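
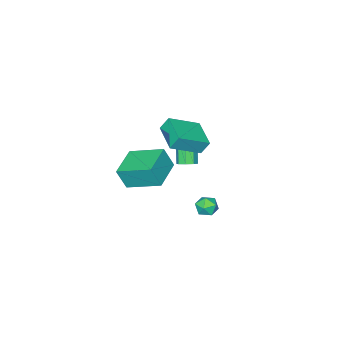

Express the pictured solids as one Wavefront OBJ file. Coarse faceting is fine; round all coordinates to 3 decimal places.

v -2.906 -1.476 -1.192
v -2.543 -1.925 -1.248
v -3.212 -2.633 0.096
v -3.574 -2.184 0.152
v -2.375 -1.601 -0.994
v -3.044 -2.31 0.35
v -2.518 -1.204 -0.856
v -3.187 -1.913 0.488
v -2.888 -0.966 -0.915
v -3.557 -1.675 0.429
v -3.268 -1.027 -1.136
v -3.937 -1.735 0.208
v -3.436 -1.35 -1.39
v -4.105 -2.059 -0.046
v -3.293 -1.747 -1.528
v -3.962 -2.456 -0.184
v -2.923 -1.985 -1.469
v -3.592 -2.694 -0.125
v 2.534 0.526 2.767
v 2.871 0.154 3.955
v 1.83 2.267 3.512
v 2.168 1.894 4.7
v 4.172 1.286 2.54
v 4.51 0.913 3.728
v 3.469 3.026 3.285
v 3.806 2.654 4.473
v 1.156 4.267 0.34
v 1.461 3.992 0.873
v 0.439 3.448 0.327
v 0.744 3.173 0.86
v 0.401 3.748 0.928
v 0.845 4.254 0.936
v 1.055 3.186 0.264
v 1.499 3.692 0.272
v 1.399 3.324 0.826
v 0.995 3.671 1.237
v 0.905 3.769 -0.037
v 0.501 4.116 0.374
v -2.855 -1.181 1.539
v -3.176 -0.847 2.333
v -2.045 0.381 1.209
v -2.366 0.715 2.004
v -1.214 -1.835 2.476
v -1.535 -1.501 3.271
v -0.404 -0.273 2.147
v -0.725 0.061 2.941
f 2 1 5
f 2 5 3
f 3 5 6
f 3 6 4
f 5 1 7
f 5 7 6
f 6 7 8
f 6 8 4
f 7 1 9
f 7 9 8
f 8 9 10
f 8 10 4
f 9 1 11
f 9 11 10
f 10 11 12
f 10 12 4
f 11 1 13
f 11 13 12
f 12 13 14
f 12 14 4
f 13 1 15
f 13 15 14
f 14 15 16
f 14 16 4
f 15 1 17
f 15 17 16
f 16 17 18
f 16 18 4
f 17 1 2
f 17 2 18
f 18 2 3
f 18 3 4
f 20 22 19
f 23 20 19
f 19 22 21
f 21 23 19
f 20 26 22
f 24 20 23
f 24 26 20
f 22 26 21
f 25 23 21
f 21 26 25
f 25 24 23
f 26 24 25
f 27 38 32
f 27 32 28
f 27 28 34
f 27 34 37
f 27 37 38
f 28 32 36
f 32 38 31
f 38 37 29
f 37 34 33
f 34 28 35
f 30 36 31
f 30 31 29
f 30 29 33
f 30 33 35
f 30 35 36
f 31 36 32
f 29 31 38
f 33 29 37
f 35 33 34
f 36 35 28
f 40 42 39
f 43 40 39
f 39 42 41
f 41 43 39
f 40 46 42
f 44 40 43
f 44 46 40
f 42 46 41
f 45 43 41
f 41 46 45
f 45 44 43
f 46 44 45



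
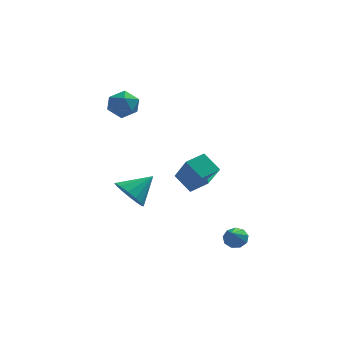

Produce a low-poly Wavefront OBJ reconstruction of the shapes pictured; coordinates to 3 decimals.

v -0.008 2.387 -2.143
v -0.721 3.01 -1.439
v -0.531 3.332 -3.508
v -1.244 3.955 -2.803
v 0.804 3.105 -1.957
v 0.091 3.728 -1.252
v 0.281 4.05 -3.321
v -0.432 4.673 -2.617
v 1.449 -1.722 -3.728
v 1.932 -1.96 -3.882
v 1.251 -2.638 -2.932
v 1.992 -1.72 -3.59
v 1.798 -1.48 -3.362
v 1.441 -1.354 -3.306
v 1.088 -1.399 -3.447
v 0.904 -1.596 -3.719
v 0.975 -1.851 -3.996
v 1.268 -2.046 -4.147
v 1.646 -2.089 -4.102
v -3.133 -0.405 -1.82
v -2.809 0.035 -2.535
v -2.107 0.205 -0.98
v -3.128 0.321 -2.352
v -3.449 0.412 -2.027
v -3.685 0.284 -1.646
v -3.773 -0.028 -1.312
v -3.69 -0.441 -1.114
v -3.457 -0.845 -1.105
v -3.138 -1.131 -1.288
v -2.817 -1.222 -1.614
v -2.581 -1.094 -1.994
v -2.493 -0.782 -2.329
v -2.576 -0.368 -2.527
v -4.254 3.762 1.494
v -3.625 4.235 1.229
v -3.455 3.225 2.431
v -2.826 3.698 2.166
v -3.474 4.046 2.551
v -3.968 4.379 1.972
v -3.112 3.081 1.688
v -3.606 3.414 1.109
v -2.919 3.815 1.349
v -3.143 4.411 1.882
v -3.937 3.049 1.778
v -4.161 3.645 2.311
f 2 4 1
f 5 2 1
f 1 4 3
f 3 5 1
f 2 8 4
f 6 2 5
f 6 8 2
f 4 8 3
f 7 5 3
f 3 8 7
f 7 6 5
f 8 6 7
f 10 9 12
f 10 12 11
f 12 9 13
f 12 13 11
f 13 9 14
f 13 14 11
f 14 9 15
f 14 15 11
f 15 9 16
f 15 16 11
f 16 9 17
f 16 17 11
f 17 9 18
f 17 18 11
f 18 9 19
f 18 19 11
f 19 9 10
f 19 10 11
f 21 20 23
f 21 23 22
f 23 20 24
f 23 24 22
f 24 20 25
f 24 25 22
f 25 20 26
f 25 26 22
f 26 20 27
f 26 27 22
f 27 20 28
f 27 28 22
f 28 20 29
f 28 29 22
f 29 20 30
f 29 30 22
f 30 20 31
f 30 31 22
f 31 20 32
f 31 32 22
f 32 20 33
f 32 33 22
f 33 20 21
f 33 21 22
f 34 45 39
f 34 39 35
f 34 35 41
f 34 41 44
f 34 44 45
f 35 39 43
f 39 45 38
f 45 44 36
f 44 41 40
f 41 35 42
f 37 43 38
f 37 38 36
f 37 36 40
f 37 40 42
f 37 42 43
f 38 43 39
f 36 38 45
f 40 36 44
f 42 40 41
f 43 42 35



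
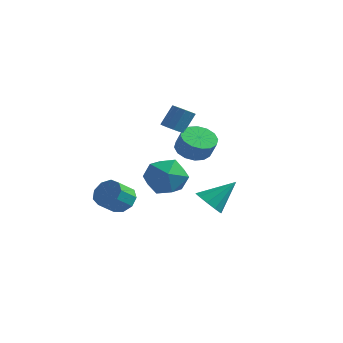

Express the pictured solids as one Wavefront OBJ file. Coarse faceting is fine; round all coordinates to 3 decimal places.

v 3.198 -1.533 -0.05
v 3.694 -1.261 -0.63
v 3.982 -0.527 1.09
v 3.293 -0.962 -0.618
v 2.855 -0.881 -0.388
v 2.549 -1.049 -0.03
v 2.49 -1.402 0.321
v 2.702 -1.804 0.53
v 3.104 -2.103 0.517
v 3.542 -2.184 0.288
v 3.848 -2.016 -0.071
v 3.907 -1.663 -0.421
v -0.785 1.538 2.759
v -0.229 1.312 2.742
v 0.041 1.897 3.825
v -0.515 2.122 3.841
v -0.217 1.608 2.579
v 0.053 2.193 3.662
v -0.385 1.882 2.473
v -0.115 2.467 3.556
v -0.68 2.046 2.458
v -0.41 2.631 3.541
v -1.008 2.049 2.538
v -0.739 2.634 3.621
v -1.266 1.889 2.688
v -0.996 2.474 3.771
v -1.371 1.618 2.861
v -1.101 2.203 3.944
v -1.289 1.321 3.001
v -1.02 1.906 4.084
v -1.048 1.093 3.064
v -0.778 1.678 4.147
v -0.723 1.006 3.03
v -0.453 1.591 4.113
v -0.418 1.088 2.91
v -0.148 1.673 3.993
v -2.624 0.118 -1.723
v -2.209 0.497 -1.126
v -2.401 -0.439 -0.399
v -2.816 -0.818 -0.997
v -2.753 0.631 -1.097
v -2.945 -0.305 -0.37
v -3.237 0.525 -1.361
v -3.428 -0.411 -0.634
v -3.433 0.229 -1.794
v -3.625 -0.707 -1.068
v -3.252 -0.12 -2.195
v -3.443 -1.055 -1.468
v -2.776 -0.357 -2.374
v -2.968 -1.292 -1.648
v -2.23 -0.372 -2.25
v -2.421 -1.307 -1.523
v -1.868 -0.158 -1.878
v -2.059 -1.093 -1.152
v -1.86 0.185 -1.435
v -2.051 -0.75 -0.708
v -0.082 -0.486 1.468
v 0.885 -0.001 1.029
v 0.395 -2.139 0.691
v 1.362 -1.654 0.252
v 1.259 -1.813 1.404
v 0.964 -0.791 1.884
v 0.316 -1.349 -0.164
v 0.021 -0.327 0.316
v 1.13 -0.534 0.021
v 1.714 -0.821 0.99
v -0.434 -1.319 0.73
v 0.15 -1.606 1.699
v -0.073 2.178 1.417
v 0.668 1.965 0.953
v 1.174 1.75 1.859
v 0.433 1.962 2.323
v 0.707 2.421 1.039
v 1.213 2.206 1.946
v 0.537 2.812 1.227
v 1.042 2.597 2.134
v 0.203 3.033 1.466
v 0.709 2.818 2.372
v -0.205 3.025 1.692
v 0.301 2.809 2.598
v -0.577 2.789 1.844
v -0.071 2.574 2.75
v -0.814 2.39 1.881
v -0.308 2.175 2.787
v -0.853 1.934 1.794
v -0.347 1.719 2.701
v -0.682 1.543 1.606
v -0.177 1.328 2.513
v -0.349 1.322 1.368
v 0.157 1.107 2.274
v 0.059 1.331 1.142
v 0.565 1.115 2.048
v 0.431 1.566 0.99
v 0.937 1.351 1.896
f 2 1 4
f 2 4 3
f 4 1 5
f 4 5 3
f 5 1 6
f 5 6 3
f 6 1 7
f 6 7 3
f 7 1 8
f 7 8 3
f 8 1 9
f 8 9 3
f 9 1 10
f 9 10 3
f 10 1 11
f 10 11 3
f 11 1 12
f 11 12 3
f 12 1 2
f 12 2 3
f 14 13 17
f 14 17 15
f 15 17 18
f 15 18 16
f 17 13 19
f 17 19 18
f 18 19 20
f 18 20 16
f 19 13 21
f 19 21 20
f 20 21 22
f 20 22 16
f 21 13 23
f 21 23 22
f 22 23 24
f 22 24 16
f 23 13 25
f 23 25 24
f 24 25 26
f 24 26 16
f 25 13 27
f 25 27 26
f 26 27 28
f 26 28 16
f 27 13 29
f 27 29 28
f 28 29 30
f 28 30 16
f 29 13 31
f 29 31 30
f 30 31 32
f 30 32 16
f 31 13 33
f 31 33 32
f 32 33 34
f 32 34 16
f 33 13 35
f 33 35 34
f 34 35 36
f 34 36 16
f 35 13 14
f 35 14 36
f 36 14 15
f 36 15 16
f 38 37 41
f 38 41 39
f 39 41 42
f 39 42 40
f 41 37 43
f 41 43 42
f 42 43 44
f 42 44 40
f 43 37 45
f 43 45 44
f 44 45 46
f 44 46 40
f 45 37 47
f 45 47 46
f 46 47 48
f 46 48 40
f 47 37 49
f 47 49 48
f 48 49 50
f 48 50 40
f 49 37 51
f 49 51 50
f 50 51 52
f 50 52 40
f 51 37 53
f 51 53 52
f 52 53 54
f 52 54 40
f 53 37 55
f 53 55 54
f 54 55 56
f 54 56 40
f 55 37 38
f 55 38 56
f 56 38 39
f 56 39 40
f 57 68 62
f 57 62 58
f 57 58 64
f 57 64 67
f 57 67 68
f 58 62 66
f 62 68 61
f 68 67 59
f 67 64 63
f 64 58 65
f 60 66 61
f 60 61 59
f 60 59 63
f 60 63 65
f 60 65 66
f 61 66 62
f 59 61 68
f 63 59 67
f 65 63 64
f 66 65 58
f 70 69 73
f 70 73 71
f 71 73 74
f 71 74 72
f 73 69 75
f 73 75 74
f 74 75 76
f 74 76 72
f 75 69 77
f 75 77 76
f 76 77 78
f 76 78 72
f 77 69 79
f 77 79 78
f 78 79 80
f 78 80 72
f 79 69 81
f 79 81 80
f 80 81 82
f 80 82 72
f 81 69 83
f 81 83 82
f 82 83 84
f 82 84 72
f 83 69 85
f 83 85 84
f 84 85 86
f 84 86 72
f 85 69 87
f 85 87 86
f 86 87 88
f 86 88 72
f 87 69 89
f 87 89 88
f 88 89 90
f 88 90 72
f 89 69 91
f 89 91 90
f 90 91 92
f 90 92 72
f 91 69 93
f 91 93 92
f 92 93 94
f 92 94 72
f 93 69 70
f 93 70 94
f 94 70 71
f 94 71 72



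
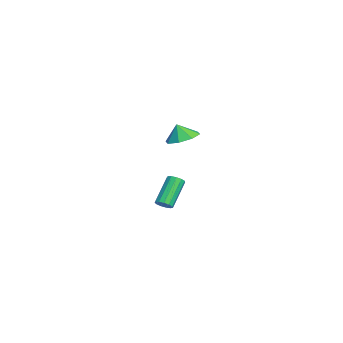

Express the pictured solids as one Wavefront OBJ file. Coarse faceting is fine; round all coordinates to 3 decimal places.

v -2.741 0.964 -4.493
v -2.455 0.685 -4.101
v -3.714 1.456 -2.635
v -3.999 1.736 -3.027
v -2.316 0.966 -4.129
v -3.574 1.737 -2.663
v -2.311 1.247 -4.272
v -3.569 2.018 -2.807
v -2.443 1.438 -4.486
v -3.701 2.209 -3.02
v -2.669 1.479 -4.702
v -3.927 2.25 -3.236
v -2.918 1.356 -4.851
v -4.177 2.128 -3.386
v -3.111 1.109 -4.887
v -4.37 1.88 -3.421
v -3.187 0.816 -4.798
v -4.445 1.587 -3.332
v -3.121 0.57 -4.611
v -4.379 1.341 -3.146
v -2.934 0.449 -4.388
v -4.192 1.221 -2.922
v -2.686 0.492 -4.197
v -3.944 1.263 -2.731
v 3.195 1.713 3.463
v 4.025 2.166 3.755
v 3.045 1.387 4.397
v 3.416 2.613 3.814
v 2.677 2.532 3.667
v 2.241 1.972 3.401
v 2.364 1.261 3.172
v 2.973 0.814 3.113
v 3.713 0.895 3.26
v 4.148 1.454 3.526
f 2 1 5
f 2 5 3
f 3 5 6
f 3 6 4
f 5 1 7
f 5 7 6
f 6 7 8
f 6 8 4
f 7 1 9
f 7 9 8
f 8 9 10
f 8 10 4
f 9 1 11
f 9 11 10
f 10 11 12
f 10 12 4
f 11 1 13
f 11 13 12
f 12 13 14
f 12 14 4
f 13 1 15
f 13 15 14
f 14 15 16
f 14 16 4
f 15 1 17
f 15 17 16
f 16 17 18
f 16 18 4
f 17 1 19
f 17 19 18
f 18 19 20
f 18 20 4
f 19 1 21
f 19 21 20
f 20 21 22
f 20 22 4
f 21 1 23
f 21 23 22
f 22 23 24
f 22 24 4
f 23 1 2
f 23 2 24
f 24 2 3
f 24 3 4
f 26 25 28
f 26 28 27
f 28 25 29
f 28 29 27
f 29 25 30
f 29 30 27
f 30 25 31
f 30 31 27
f 31 25 32
f 31 32 27
f 32 25 33
f 32 33 27
f 33 25 34
f 33 34 27
f 34 25 26
f 34 26 27



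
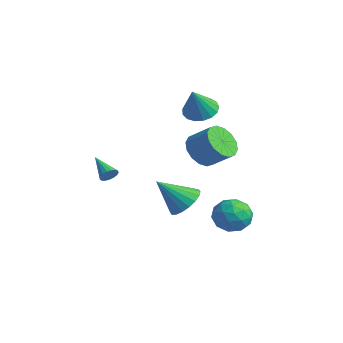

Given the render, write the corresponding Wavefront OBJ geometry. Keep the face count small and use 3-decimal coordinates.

v 0.829 1.951 -2.523
v 1.591 2.307 -1.846
v 0.091 0.669 -1.017
v 1.227 2.61 -1.766
v 0.784 2.783 -1.836
v 0.35 2.791 -2.042
v 0.01 2.632 -2.343
v -0.167 2.339 -2.68
v -0.147 1.968 -2.985
v 0.066 1.594 -3.199
v 0.43 1.291 -3.279
v 0.873 1.118 -3.209
v 1.307 1.11 -3.004
v 1.647 1.269 -2.702
v 1.824 1.562 -2.366
v 1.804 1.933 -2.06
v 2.377 1.881 1.765
v 3.116 1.771 0.986
v 4.163 2.37 1.895
v 3.423 2.479 2.675
v 2.896 2.279 0.906
v 3.943 2.877 1.815
v 2.536 2.68 1.056
v 3.583 3.278 1.966
v 2.134 2.866 1.396
v 3.181 3.465 2.306
v 1.797 2.789 1.835
v 2.843 3.387 2.745
v 1.615 2.469 2.256
v 2.661 3.067 3.165
v 1.637 1.99 2.545
v 2.684 2.589 3.454
v 1.857 1.483 2.625
v 2.904 2.081 3.534
v 2.217 1.082 2.474
v 3.264 1.68 3.384
v 2.619 0.895 2.134
v 3.666 1.494 3.044
v 2.957 0.973 1.695
v 4.003 1.571 2.605
v 3.139 1.293 1.275
v 4.185 1.891 2.184
v -1.401 4.292 2.79
v -0.902 3.614 2.269
v -0.859 3.428 4.43
v -0.583 3.956 2.344
v -0.452 4.375 2.521
v -0.537 4.775 2.76
v -0.821 5.065 3.006
v -1.237 5.177 3.203
v -1.691 5.086 3.305
v -2.078 4.814 3.289
v -2.31 4.422 3.159
v -2.334 4 2.945
v -2.144 3.645 2.695
v -1.783 3.438 2.467
v -1.335 3.427 2.313
v 3.555 4.101 -2.418
v 3.944 3.586 -3.34
v 1.956 3.254 -2.62
v 2.345 2.739 -3.542
v 2.757 2.468 -2.53
v 3.745 2.992 -2.405
v 2.155 3.848 -3.555
v 3.143 4.372 -3.43
v 3.079 3.43 -4.042
v 3.451 2.577 -3.409
v 2.449 4.263 -2.551
v 2.821 3.41 -1.918
v 3.89 3.918 -2.861
v 2.01 2.922 -3.099
v 2.252 2.763 -2.504
v 2.481 2.46 -3.046
v 3.772 3.569 -2.312
v 4.001 3.266 -2.854
v 3.304 2.609 -2.378
v 1.899 3.574 -3.106
v 2.128 3.271 -3.648
v 3.419 4.38 -2.914
v 3.648 4.077 -3.456
v 2.596 4.231 -3.582
v 3.61 3.524 -3.816
v 2.671 3.026 -3.935
v 2.559 3.677 -3.942
v 3.139 3.985 -3.869
v 3.829 3.023 -3.444
v 2.889 2.525 -3.563
v 3.131 2.365 -2.968
v 3.712 2.673 -2.894
v 3.32 2.931 -3.857
v 3.011 4.315 -2.397
v 2.071 3.817 -2.516
v 2.188 4.167 -3.066
v 2.769 4.475 -2.992
v 3.229 3.814 -2.025
v 2.29 3.316 -2.144
v 2.761 2.855 -2.091
v 3.341 3.163 -2.018
v 2.58 3.909 -2.103
v -0.077 -1.981 0.017
v 0.154 -1.748 0.433
v -1.423 -2.019 0.783
v 0.069 -1.554 0.295
v -0.049 -1.457 0.092
v -0.173 -1.48 -0.128
v -0.276 -1.618 -0.314
v -0.333 -1.839 -0.425
v -0.331 -2.092 -0.435
v -0.271 -2.32 -0.341
v -0.166 -2.47 -0.165
v -0.041 -2.508 0.052
v 0.076 -2.425 0.261
v 0.157 -2.24 0.415
v 0.186 -1.996 0.477
f 2 1 4
f 2 4 3
f 4 1 5
f 4 5 3
f 5 1 6
f 5 6 3
f 6 1 7
f 6 7 3
f 7 1 8
f 7 8 3
f 8 1 9
f 8 9 3
f 9 1 10
f 9 10 3
f 10 1 11
f 10 11 3
f 11 1 12
f 11 12 3
f 12 1 13
f 12 13 3
f 13 1 14
f 13 14 3
f 14 1 15
f 14 15 3
f 15 1 16
f 15 16 3
f 16 1 2
f 16 2 3
f 18 17 21
f 18 21 19
f 19 21 22
f 19 22 20
f 21 17 23
f 21 23 22
f 22 23 24
f 22 24 20
f 23 17 25
f 23 25 24
f 24 25 26
f 24 26 20
f 25 17 27
f 25 27 26
f 26 27 28
f 26 28 20
f 27 17 29
f 27 29 28
f 28 29 30
f 28 30 20
f 29 17 31
f 29 31 30
f 30 31 32
f 30 32 20
f 31 17 33
f 31 33 32
f 32 33 34
f 32 34 20
f 33 17 35
f 33 35 34
f 34 35 36
f 34 36 20
f 35 17 37
f 35 37 36
f 36 37 38
f 36 38 20
f 37 17 39
f 37 39 38
f 38 39 40
f 38 40 20
f 39 17 41
f 39 41 40
f 40 41 42
f 40 42 20
f 41 17 18
f 41 18 42
f 42 18 19
f 42 19 20
f 44 43 46
f 44 46 45
f 46 43 47
f 46 47 45
f 47 43 48
f 47 48 45
f 48 43 49
f 48 49 45
f 49 43 50
f 49 50 45
f 50 43 51
f 50 51 45
f 51 43 52
f 51 52 45
f 52 43 53
f 52 53 45
f 53 43 54
f 53 54 45
f 54 43 55
f 54 55 45
f 55 43 56
f 55 56 45
f 56 43 57
f 56 57 45
f 57 43 44
f 57 44 45
f 58 95 74
f 95 69 98
f 74 98 63
f 95 98 74
f 58 74 70
f 74 63 75
f 70 75 59
f 74 75 70
f 58 70 79
f 70 59 80
f 79 80 65
f 70 80 79
f 58 79 91
f 79 65 94
f 91 94 68
f 79 94 91
f 58 91 95
f 91 68 99
f 95 99 69
f 91 99 95
f 59 75 86
f 75 63 89
f 86 89 67
f 75 89 86
f 63 98 76
f 98 69 97
f 76 97 62
f 98 97 76
f 69 99 96
f 99 68 92
f 96 92 60
f 99 92 96
f 68 94 93
f 94 65 81
f 93 81 64
f 94 81 93
f 65 80 85
f 80 59 82
f 85 82 66
f 80 82 85
f 61 87 73
f 87 67 88
f 73 88 62
f 87 88 73
f 61 73 71
f 73 62 72
f 71 72 60
f 73 72 71
f 61 71 78
f 71 60 77
f 78 77 64
f 71 77 78
f 61 78 83
f 78 64 84
f 83 84 66
f 78 84 83
f 61 83 87
f 83 66 90
f 87 90 67
f 83 90 87
f 62 88 76
f 88 67 89
f 76 89 63
f 88 89 76
f 60 72 96
f 72 62 97
f 96 97 69
f 72 97 96
f 64 77 93
f 77 60 92
f 93 92 68
f 77 92 93
f 66 84 85
f 84 64 81
f 85 81 65
f 84 81 85
f 67 90 86
f 90 66 82
f 86 82 59
f 90 82 86
f 101 100 103
f 101 103 102
f 103 100 104
f 103 104 102
f 104 100 105
f 104 105 102
f 105 100 106
f 105 106 102
f 106 100 107
f 106 107 102
f 107 100 108
f 107 108 102
f 108 100 109
f 108 109 102
f 109 100 110
f 109 110 102
f 110 100 111
f 110 111 102
f 111 100 112
f 111 112 102
f 112 100 113
f 112 113 102
f 113 100 114
f 113 114 102
f 114 100 101
f 114 101 102



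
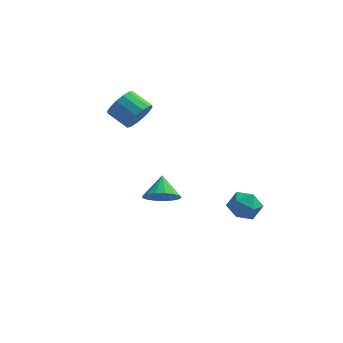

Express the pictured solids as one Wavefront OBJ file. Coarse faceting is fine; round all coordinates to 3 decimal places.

v -0.347 -4.362 -0.358
v 0.434 -3.733 -0.758
v -0.673 -3.298 0.678
v 0.015 -3.597 -1.029
v -0.487 -3.637 -1.146
v -0.957 -3.843 -1.083
v -1.287 -4.168 -0.853
v -1.402 -4.537 -0.51
v -1.275 -4.866 -0.132
v -0.936 -5.08 0.194
v -0.462 -5.129 0.394
v 0.039 -5.002 0.421
v 0.451 -4.729 0.27
v 0.68 -4.372 -0.025
v 0.674 -4.012 -0.396
v -3.156 0.181 3.025
v -2.797 -0.318 3.889
v -4.106 0.039 4.638
v -4.464 0.539 3.775
v -2.625 0.2 3.943
v -3.934 0.557 4.692
v -2.595 0.713 3.751
v -3.904 1.07 4.501
v -2.715 1.084 3.365
v -4.024 1.441 4.114
v -2.953 1.213 2.888
v -4.262 1.57 3.637
v -3.245 1.065 2.447
v -4.554 1.423 3.197
v -3.514 0.681 2.162
v -4.823 1.038 2.911
v -3.686 0.163 2.108
v -4.995 0.52 2.857
v -3.716 -0.35 2.299
v -5.025 0.007 3.049
v -3.596 -0.721 2.686
v -4.905 -0.364 3.435
v -3.358 -0.85 3.163
v -4.667 -0.493 3.912
v -3.066 -0.703 3.603
v -4.375 -0.345 4.353
v 2.582 0.191 -2.985
v 3.489 0.447 -2.409
v 3.071 -1.527 -2.991
v 3.978 -1.271 -2.415
v 2.983 -1.201 -1.94
v 2.681 -0.139 -1.936
v 3.879 -0.941 -3.464
v 3.577 0.121 -3.46
v 4.29 -0.253 -2.705
v 3.737 -0.413 -1.763
v 2.823 -0.667 -3.637
v 2.27 -0.827 -2.695
f 2 1 4
f 2 4 3
f 4 1 5
f 4 5 3
f 5 1 6
f 5 6 3
f 6 1 7
f 6 7 3
f 7 1 8
f 7 8 3
f 8 1 9
f 8 9 3
f 9 1 10
f 9 10 3
f 10 1 11
f 10 11 3
f 11 1 12
f 11 12 3
f 12 1 13
f 12 13 3
f 13 1 14
f 13 14 3
f 14 1 15
f 14 15 3
f 15 1 2
f 15 2 3
f 17 16 20
f 17 20 18
f 18 20 21
f 18 21 19
f 20 16 22
f 20 22 21
f 21 22 23
f 21 23 19
f 22 16 24
f 22 24 23
f 23 24 25
f 23 25 19
f 24 16 26
f 24 26 25
f 25 26 27
f 25 27 19
f 26 16 28
f 26 28 27
f 27 28 29
f 27 29 19
f 28 16 30
f 28 30 29
f 29 30 31
f 29 31 19
f 30 16 32
f 30 32 31
f 31 32 33
f 31 33 19
f 32 16 34
f 32 34 33
f 33 34 35
f 33 35 19
f 34 16 36
f 34 36 35
f 35 36 37
f 35 37 19
f 36 16 38
f 36 38 37
f 37 38 39
f 37 39 19
f 38 16 40
f 38 40 39
f 39 40 41
f 39 41 19
f 40 16 17
f 40 17 41
f 41 17 18
f 41 18 19
f 42 53 47
f 42 47 43
f 42 43 49
f 42 49 52
f 42 52 53
f 43 47 51
f 47 53 46
f 53 52 44
f 52 49 48
f 49 43 50
f 45 51 46
f 45 46 44
f 45 44 48
f 45 48 50
f 45 50 51
f 46 51 47
f 44 46 53
f 48 44 52
f 50 48 49
f 51 50 43



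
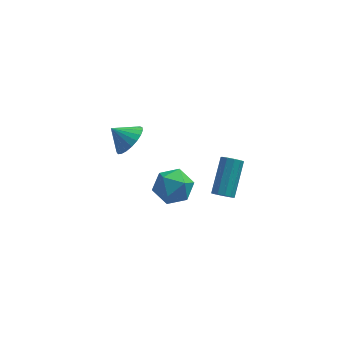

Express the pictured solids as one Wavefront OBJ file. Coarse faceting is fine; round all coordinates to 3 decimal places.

v 1.962 0.264 -0.126
v 2.315 -0.03 0.096
v 2.711 1.342 1.287
v 2.358 1.636 1.066
v 2.455 0.131 -0.136
v 2.85 1.504 1.055
v 2.406 0.343 -0.365
v 2.801 1.716 0.827
v 2.187 0.525 -0.501
v 2.583 1.897 0.69
v 1.883 0.607 -0.495
v 2.279 1.979 0.697
v 1.609 0.558 -0.347
v 2.005 1.93 0.844
v 1.47 0.396 -0.115
v 1.865 1.769 1.076
v 1.519 0.184 0.113
v 1.914 1.557 1.305
v 1.737 0.003 0.25
v 2.133 1.375 1.441
v 2.041 -0.079 0.243
v 2.437 1.293 1.435
v -2.093 3.094 0.865
v -1.552 3.516 1.399
v -2.907 3.266 1.555
v -1.673 3.784 1.189
v -1.868 3.933 0.922
v -2.101 3.936 0.646
v -2.333 3.794 0.408
v -2.524 3.531 0.248
v -2.64 3.192 0.196
v -2.662 2.837 0.259
v -2.585 2.526 0.427
v -2.423 2.313 0.671
v -2.204 2.235 0.948
v -1.966 2.306 1.211
v -1.75 2.513 1.415
v -1.594 2.821 1.523
v -1.523 3.176 1.518
v -0.675 -1.676 3.478
v 0.145 -1.781 3.895
v -0.345 -2.799 2.545
v 0.475 -2.904 2.962
v -0.304 -3.125 3.41
v -0.508 -2.431 3.987
v 0.308 -2.149 2.453
v 0.104 -1.455 3.03
v 0.752 -2.074 3.261
v 0.374 -2.677 3.853
v -0.574 -1.903 2.587
v -0.952 -2.506 3.179
f 2 1 5
f 2 5 3
f 3 5 6
f 3 6 4
f 5 1 7
f 5 7 6
f 6 7 8
f 6 8 4
f 7 1 9
f 7 9 8
f 8 9 10
f 8 10 4
f 9 1 11
f 9 11 10
f 10 11 12
f 10 12 4
f 11 1 13
f 11 13 12
f 12 13 14
f 12 14 4
f 13 1 15
f 13 15 14
f 14 15 16
f 14 16 4
f 15 1 17
f 15 17 16
f 16 17 18
f 16 18 4
f 17 1 19
f 17 19 18
f 18 19 20
f 18 20 4
f 19 1 21
f 19 21 20
f 20 21 22
f 20 22 4
f 21 1 2
f 21 2 22
f 22 2 3
f 22 3 4
f 24 23 26
f 24 26 25
f 26 23 27
f 26 27 25
f 27 23 28
f 27 28 25
f 28 23 29
f 28 29 25
f 29 23 30
f 29 30 25
f 30 23 31
f 30 31 25
f 31 23 32
f 31 32 25
f 32 23 33
f 32 33 25
f 33 23 34
f 33 34 25
f 34 23 35
f 34 35 25
f 35 23 36
f 35 36 25
f 36 23 37
f 36 37 25
f 37 23 38
f 37 38 25
f 38 23 39
f 38 39 25
f 39 23 24
f 39 24 25
f 40 51 45
f 40 45 41
f 40 41 47
f 40 47 50
f 40 50 51
f 41 45 49
f 45 51 44
f 51 50 42
f 50 47 46
f 47 41 48
f 43 49 44
f 43 44 42
f 43 42 46
f 43 46 48
f 43 48 49
f 44 49 45
f 42 44 51
f 46 42 50
f 48 46 47
f 49 48 41



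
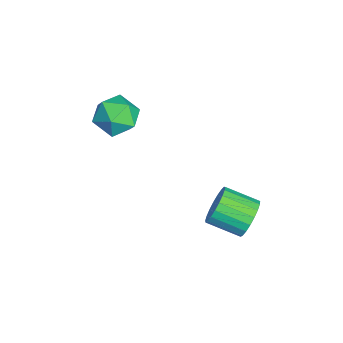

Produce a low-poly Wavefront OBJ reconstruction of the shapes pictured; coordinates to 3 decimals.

v 1.297 3.034 -3.864
v 1.617 2.646 -4.611
v 1.242 1.279 -4.063
v 0.923 1.666 -3.316
v 1.919 2.652 -4.391
v 1.545 1.285 -3.842
v 2.114 2.723 -4.08
v 1.74 1.356 -3.531
v 2.168 2.849 -3.731
v 1.793 1.481 -3.182
v 2.071 3.006 -3.406
v 1.697 1.639 -2.857
v 1.84 3.168 -3.159
v 1.466 1.801 -2.611
v 1.516 3.307 -3.035
v 1.141 1.939 -2.486
v 1.153 3.398 -3.054
v 0.779 2.031 -2.505
v 0.816 3.427 -3.213
v 0.442 2.06 -2.665
v 0.562 3.387 -3.485
v 0.187 2.02 -2.936
v 0.435 3.287 -3.822
v 0.06 1.92 -3.274
v 0.457 3.142 -4.167
v 0.082 1.775 -3.618
v 0.624 2.979 -4.459
v 0.25 1.612 -3.91
v 0.908 2.825 -4.649
v 0.533 1.458 -4.1
v 1.259 2.708 -4.702
v 0.885 1.341 -4.154
v -1.911 -1.298 0.035
v -1.409 -1.728 0.853
v -1.691 -2.732 -0.853
v -1.189 -3.162 -0.035
v -2.221 -2.971 0.023
v -2.357 -2.085 0.572
v -0.743 -2.375 -0.572
v -0.879 -1.489 -0.023
v -0.687 -2.393 0.477
v -1.6 -2.761 0.846
v -1.5 -1.699 -0.846
v -2.413 -2.067 -0.477
f 2 1 5
f 2 5 3
f 3 5 6
f 3 6 4
f 5 1 7
f 5 7 6
f 6 7 8
f 6 8 4
f 7 1 9
f 7 9 8
f 8 9 10
f 8 10 4
f 9 1 11
f 9 11 10
f 10 11 12
f 10 12 4
f 11 1 13
f 11 13 12
f 12 13 14
f 12 14 4
f 13 1 15
f 13 15 14
f 14 15 16
f 14 16 4
f 15 1 17
f 15 17 16
f 16 17 18
f 16 18 4
f 17 1 19
f 17 19 18
f 18 19 20
f 18 20 4
f 19 1 21
f 19 21 20
f 20 21 22
f 20 22 4
f 21 1 23
f 21 23 22
f 22 23 24
f 22 24 4
f 23 1 25
f 23 25 24
f 24 25 26
f 24 26 4
f 25 1 27
f 25 27 26
f 26 27 28
f 26 28 4
f 27 1 29
f 27 29 28
f 28 29 30
f 28 30 4
f 29 1 31
f 29 31 30
f 30 31 32
f 30 32 4
f 31 1 2
f 31 2 32
f 32 2 3
f 32 3 4
f 33 44 38
f 33 38 34
f 33 34 40
f 33 40 43
f 33 43 44
f 34 38 42
f 38 44 37
f 44 43 35
f 43 40 39
f 40 34 41
f 36 42 37
f 36 37 35
f 36 35 39
f 36 39 41
f 36 41 42
f 37 42 38
f 35 37 44
f 39 35 43
f 41 39 40
f 42 41 34



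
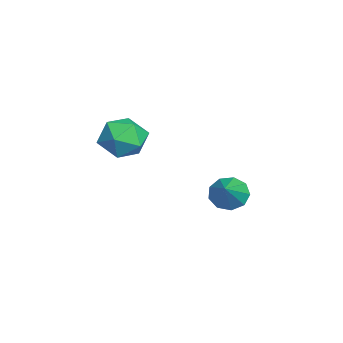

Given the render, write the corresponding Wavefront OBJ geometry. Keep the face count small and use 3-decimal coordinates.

v -2.527 -0.129 1.197
v -2.129 0.293 1.495
v -1.811 -0.893 1.325
v -1.413 -0.471 1.623
v -1.965 -0.661 1.914
v -2.407 -0.189 1.835
v -1.533 -0.411 0.985
v -1.975 0.061 0.906
v -1.515 0.118 1.364
v -1.782 -0.036 1.938
v -2.158 -0.564 0.882
v -2.425 -0.718 1.456
v -4.214 2.158 -1.592
v -3.969 2.533 -1.856
v -3.366 2.042 -0.968
v -4.15 2.674 -1.584
v -4.361 2.574 -1.316
v -4.503 2.279 -1.177
v -4.511 1.928 -1.233
v -4.379 1.684 -1.456
v -4.171 1.663 -1.744
v -3.983 1.873 -1.96
v -3.903 2.217 -2.005
f 1 12 6
f 1 6 2
f 1 2 8
f 1 8 11
f 1 11 12
f 2 6 10
f 6 12 5
f 12 11 3
f 11 8 7
f 8 2 9
f 4 10 5
f 4 5 3
f 4 3 7
f 4 7 9
f 4 9 10
f 5 10 6
f 3 5 12
f 7 3 11
f 9 7 8
f 10 9 2
f 14 13 16
f 14 16 15
f 16 13 17
f 16 17 15
f 17 13 18
f 17 18 15
f 18 13 19
f 18 19 15
f 19 13 20
f 19 20 15
f 20 13 21
f 20 21 15
f 21 13 22
f 21 22 15
f 22 13 23
f 22 23 15
f 23 13 14
f 23 14 15



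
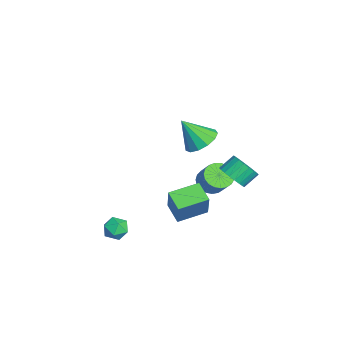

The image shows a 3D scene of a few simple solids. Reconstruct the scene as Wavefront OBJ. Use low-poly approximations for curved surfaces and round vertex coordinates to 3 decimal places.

v 2.891 -2.981 -3.504
v 3.56 -2.98 -3.087
v 2.66 -4.18 -3.133
v 3.329 -4.179 -2.716
v 2.721 -3.732 -2.487
v 2.864 -2.991 -2.716
v 3.356 -4.169 -3.504
v 3.499 -3.428 -3.733
v 3.847 -3.714 -3.086
v 3.455 -3.444 -2.458
v 2.765 -3.716 -3.762
v 2.373 -3.446 -3.134
v -0.83 1.738 -2.485
v -0.264 1.125 -2.731
v 0.596 1.488 -1.661
v 0.03 2.102 -1.415
v -0.151 1.412 -2.92
v 0.709 1.775 -1.85
v -0.155 1.755 -3.033
v 0.705 2.119 -1.963
v -0.275 2.096 -3.052
v 0.584 2.459 -1.982
v -0.492 2.375 -2.973
v 0.368 2.738 -1.903
v -0.767 2.543 -2.809
v 0.093 2.907 -1.739
v -1.053 2.573 -2.589
v -0.193 2.936 -1.519
v -1.3 2.458 -2.351
v -0.44 2.821 -1.281
v -1.466 2.219 -2.137
v -0.606 2.582 -1.067
v -1.522 1.897 -1.982
v -0.662 2.26 -0.912
v -1.459 1.547 -1.915
v -0.599 1.91 -0.845
v -1.286 1.23 -1.946
v -0.426 1.594 -0.876
v -1.035 1.002 -2.07
v -0.175 1.365 -1
v -0.748 0.9 -2.266
v 0.112 1.264 -1.196
v -0.476 0.944 -2.5
v 0.384 1.307 -1.43
v 3.485 2.408 0.891
v 4.305 2.718 0.965
v 3.955 3.483 1.643
v 3.135 3.172 1.569
v 4.176 2.91 0.682
v 3.826 3.675 1.359
v 3.928 3.016 0.434
v 3.578 3.78 1.112
v 3.603 3.016 0.266
v 3.253 3.78 0.943
v 3.258 2.911 0.206
v 2.907 3.675 0.883
v 2.952 2.719 0.264
v 2.601 3.483 0.942
v 2.738 2.473 0.431
v 2.388 3.237 1.108
v 2.654 2.216 0.677
v 2.303 2.98 1.355
v 2.713 1.992 0.961
v 2.362 2.757 1.638
v 2.906 1.84 1.232
v 2.555 2.605 1.909
v 3.199 1.786 1.445
v 2.848 2.551 2.122
v 3.541 1.84 1.561
v 3.191 2.605 2.239
v 3.874 1.992 1.562
v 3.524 2.756 2.24
v 4.14 2.215 1.447
v 3.789 2.98 2.124
v 4.292 2.472 1.236
v 3.942 3.237 1.913
v -3.574 1.445 -1.06
v -2.925 2.133 -0.497
v -3.766 0.335 0.52
v -3.505 2.339 -0.423
v -4.107 2.262 -0.55
v -4.539 1.925 -0.84
v -4.665 1.436 -1.199
v -4.444 0.95 -1.514
v -3.947 0.621 -1.685
v -3.332 0.554 -1.657
v -2.793 0.77 -1.439
v -2.502 1.2 -1.101
v -2.551 1.708 -0.75
v 1.045 -0.737 -2.956
v 1.923 -0.752 -1.283
v 0.505 0.922 -2.658
v 1.383 0.907 -0.985
v 2.117 -0.287 -3.515
v 2.995 -0.302 -1.842
v 1.577 1.372 -3.217
v 2.455 1.357 -1.544
f 1 12 6
f 1 6 2
f 1 2 8
f 1 8 11
f 1 11 12
f 2 6 10
f 6 12 5
f 12 11 3
f 11 8 7
f 8 2 9
f 4 10 5
f 4 5 3
f 4 3 7
f 4 7 9
f 4 9 10
f 5 10 6
f 3 5 12
f 7 3 11
f 9 7 8
f 10 9 2
f 14 13 17
f 14 17 15
f 15 17 18
f 15 18 16
f 17 13 19
f 17 19 18
f 18 19 20
f 18 20 16
f 19 13 21
f 19 21 20
f 20 21 22
f 20 22 16
f 21 13 23
f 21 23 22
f 22 23 24
f 22 24 16
f 23 13 25
f 23 25 24
f 24 25 26
f 24 26 16
f 25 13 27
f 25 27 26
f 26 27 28
f 26 28 16
f 27 13 29
f 27 29 28
f 28 29 30
f 28 30 16
f 29 13 31
f 29 31 30
f 30 31 32
f 30 32 16
f 31 13 33
f 31 33 32
f 32 33 34
f 32 34 16
f 33 13 35
f 33 35 34
f 34 35 36
f 34 36 16
f 35 13 37
f 35 37 36
f 36 37 38
f 36 38 16
f 37 13 39
f 37 39 38
f 38 39 40
f 38 40 16
f 39 13 41
f 39 41 40
f 40 41 42
f 40 42 16
f 41 13 43
f 41 43 42
f 42 43 44
f 42 44 16
f 43 13 14
f 43 14 44
f 44 14 15
f 44 15 16
f 46 45 49
f 46 49 47
f 47 49 50
f 47 50 48
f 49 45 51
f 49 51 50
f 50 51 52
f 50 52 48
f 51 45 53
f 51 53 52
f 52 53 54
f 52 54 48
f 53 45 55
f 53 55 54
f 54 55 56
f 54 56 48
f 55 45 57
f 55 57 56
f 56 57 58
f 56 58 48
f 57 45 59
f 57 59 58
f 58 59 60
f 58 60 48
f 59 45 61
f 59 61 60
f 60 61 62
f 60 62 48
f 61 45 63
f 61 63 62
f 62 63 64
f 62 64 48
f 63 45 65
f 63 65 64
f 64 65 66
f 64 66 48
f 65 45 67
f 65 67 66
f 66 67 68
f 66 68 48
f 67 45 69
f 67 69 68
f 68 69 70
f 68 70 48
f 69 45 71
f 69 71 70
f 70 71 72
f 70 72 48
f 71 45 73
f 71 73 72
f 72 73 74
f 72 74 48
f 73 45 75
f 73 75 74
f 74 75 76
f 74 76 48
f 75 45 46
f 75 46 76
f 76 46 47
f 76 47 48
f 78 77 80
f 78 80 79
f 80 77 81
f 80 81 79
f 81 77 82
f 81 82 79
f 82 77 83
f 82 83 79
f 83 77 84
f 83 84 79
f 84 77 85
f 84 85 79
f 85 77 86
f 85 86 79
f 86 77 87
f 86 87 79
f 87 77 88
f 87 88 79
f 88 77 89
f 88 89 79
f 89 77 78
f 89 78 79
f 91 93 90
f 94 91 90
f 90 93 92
f 92 94 90
f 91 97 93
f 95 91 94
f 95 97 91
f 93 97 92
f 96 94 92
f 92 97 96
f 96 95 94
f 97 95 96



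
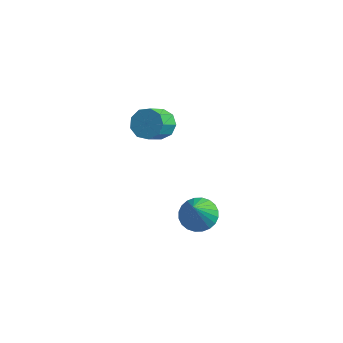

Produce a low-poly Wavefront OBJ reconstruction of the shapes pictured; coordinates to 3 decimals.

v -3.689 -2.478 1.975
v -3.308 -3.003 1.395
v -3.37 -4.187 2.425
v -3.751 -3.662 3.005
v -2.895 -2.734 1.729
v -2.957 -3.918 2.758
v -2.853 -2.346 2.178
v -2.915 -3.53 3.207
v -3.202 -2.02 2.532
v -3.265 -3.203 3.562
v -3.779 -1.908 2.626
v -3.842 -3.091 3.655
v -4.314 -2.063 2.415
v -4.376 -3.246 3.445
v -4.556 -2.412 1.999
v -4.618 -3.596 3.028
v -4.392 -2.792 1.571
v -4.455 -3.976 2.601
v -3.899 -3.026 1.333
v -3.962 -4.209 2.362
v -1.325 -2.897 -3.928
v -0.798 -2.137 -3.546
v -1.115 -3.903 -2.212
v -1.161 -2.037 -3.443
v -1.549 -2.068 -3.414
v -1.903 -2.225 -3.462
v -2.169 -2.485 -3.582
v -2.306 -2.807 -3.754
v -2.294 -3.142 -3.953
v -2.135 -3.441 -4.147
v -1.853 -3.656 -4.309
v -1.49 -3.756 -4.412
v -1.102 -3.725 -4.441
v -0.748 -3.568 -4.393
v -0.482 -3.308 -4.273
v -0.345 -2.986 -4.101
v -0.356 -2.651 -3.902
v -0.516 -2.352 -3.708
f 2 1 5
f 2 5 3
f 3 5 6
f 3 6 4
f 5 1 7
f 5 7 6
f 6 7 8
f 6 8 4
f 7 1 9
f 7 9 8
f 8 9 10
f 8 10 4
f 9 1 11
f 9 11 10
f 10 11 12
f 10 12 4
f 11 1 13
f 11 13 12
f 12 13 14
f 12 14 4
f 13 1 15
f 13 15 14
f 14 15 16
f 14 16 4
f 15 1 17
f 15 17 16
f 16 17 18
f 16 18 4
f 17 1 19
f 17 19 18
f 18 19 20
f 18 20 4
f 19 1 2
f 19 2 20
f 20 2 3
f 20 3 4
f 22 21 24
f 22 24 23
f 24 21 25
f 24 25 23
f 25 21 26
f 25 26 23
f 26 21 27
f 26 27 23
f 27 21 28
f 27 28 23
f 28 21 29
f 28 29 23
f 29 21 30
f 29 30 23
f 30 21 31
f 30 31 23
f 31 21 32
f 31 32 23
f 32 21 33
f 32 33 23
f 33 21 34
f 33 34 23
f 34 21 35
f 34 35 23
f 35 21 36
f 35 36 23
f 36 21 37
f 36 37 23
f 37 21 38
f 37 38 23
f 38 21 22
f 38 22 23



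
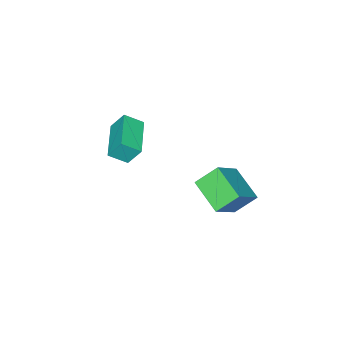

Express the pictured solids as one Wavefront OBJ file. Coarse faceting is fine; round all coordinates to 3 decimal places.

v -3.407 -4.812 0.262
v -3.666 -4.334 1.077
v -3.929 -4.254 -0.231
v -4.189 -3.776 0.584
v -2.051 -3.724 0.056
v -2.311 -3.246 0.871
v -2.574 -3.166 -0.437
v -2.833 -2.688 0.378
v -4.441 -0.444 -1.372
v -5.137 0.094 -0.616
v -4.04 0.934 -1.983
v -4.736 1.472 -1.227
v -3.184 -0.332 -0.293
v -3.88 0.206 0.463
v -2.783 1.046 -0.904
v -3.479 1.584 -0.148
f 2 4 1
f 5 2 1
f 1 4 3
f 3 5 1
f 2 8 4
f 6 2 5
f 6 8 2
f 4 8 3
f 7 5 3
f 3 8 7
f 7 6 5
f 8 6 7
f 10 12 9
f 13 10 9
f 9 12 11
f 11 13 9
f 10 16 12
f 14 10 13
f 14 16 10
f 12 16 11
f 15 13 11
f 11 16 15
f 15 14 13
f 16 14 15



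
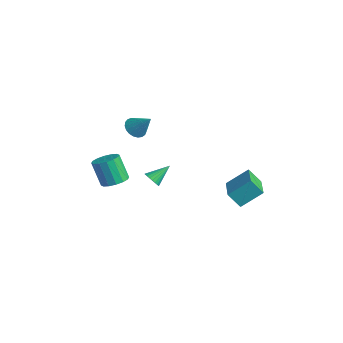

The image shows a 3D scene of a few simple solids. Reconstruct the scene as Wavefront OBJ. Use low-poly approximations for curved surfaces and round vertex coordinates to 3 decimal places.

v 0.79 -3.84 -0.373
v 1.421 -4.161 -0.095
v 0.74 -4.3 1.29
v 0.11 -3.98 1.013
v 1.467 -3.775 -0.033
v 0.787 -3.914 1.352
v 1.332 -3.407 -0.063
v 0.651 -3.546 1.323
v 1.052 -3.154 -0.175
v 0.371 -3.294 1.21
v 0.701 -3.086 -0.34
v 0.021 -3.226 1.045
v 0.375 -3.22 -0.514
v -0.306 -3.359 0.871
v 0.16 -3.52 -0.65
v -0.521 -3.659 0.735
v 0.113 -3.906 -0.712
v -0.567 -4.045 0.673
v 0.249 -4.274 -0.683
v -0.432 -4.413 0.703
v 0.529 -4.526 -0.57
v -0.152 -4.666 0.815
v 0.879 -4.594 -0.405
v 0.199 -4.734 0.98
v 1.206 -4.461 -0.231
v 0.525 -4.6 1.154
v -1.37 -1.17 1.467
v -0.967 -0.847 1.01
v -0.49 -0.79 2.513
v -1.149 -0.639 1.087
v -1.369 -0.522 1.23
v -1.589 -0.518 1.413
v -1.772 -0.627 1.607
v -1.885 -0.829 1.775
v -1.909 -1.091 1.891
v -1.84 -1.366 1.933
v -1.69 -1.607 1.895
v -1.485 -1.773 1.782
v -1.26 -1.835 1.615
v -1.054 -1.782 1.422
v -0.903 -1.623 1.237
v -0.832 -1.386 1.092
v -0.855 -1.111 1.012
v 1.832 2.427 -2.531
v 2.28 3.565 -1.613
v 2.377 2.873 -3.35
v 2.825 4.011 -2.432
v 3.375 1.429 -2.048
v 3.823 2.567 -1.13
v 3.92 1.875 -2.867
v 4.368 3.013 -1.949
v 0.53 -1.429 -1.446
v 1.034 -1.553 -1.297
v 0.59 -0.331 -0.734
v 1.07 -1.441 -1.472
v 1.023 -1.328 -1.643
v 0.901 -1.23 -1.784
v 0.723 -1.162 -1.874
v 0.515 -1.135 -1.898
v 0.31 -1.153 -1.854
v 0.138 -1.212 -1.748
v 0.026 -1.305 -1.595
v -0.009 -1.417 -1.42
v 0.038 -1.53 -1.249
v 0.16 -1.628 -1.107
v 0.338 -1.696 -1.018
v 0.546 -1.723 -0.993
v 0.751 -1.706 -1.038
v 0.922 -1.646 -1.144
f 2 1 5
f 2 5 3
f 3 5 6
f 3 6 4
f 5 1 7
f 5 7 6
f 6 7 8
f 6 8 4
f 7 1 9
f 7 9 8
f 8 9 10
f 8 10 4
f 9 1 11
f 9 11 10
f 10 11 12
f 10 12 4
f 11 1 13
f 11 13 12
f 12 13 14
f 12 14 4
f 13 1 15
f 13 15 14
f 14 15 16
f 14 16 4
f 15 1 17
f 15 17 16
f 16 17 18
f 16 18 4
f 17 1 19
f 17 19 18
f 18 19 20
f 18 20 4
f 19 1 21
f 19 21 20
f 20 21 22
f 20 22 4
f 21 1 23
f 21 23 22
f 22 23 24
f 22 24 4
f 23 1 25
f 23 25 24
f 24 25 26
f 24 26 4
f 25 1 2
f 25 2 26
f 26 2 3
f 26 3 4
f 28 27 30
f 28 30 29
f 30 27 31
f 30 31 29
f 31 27 32
f 31 32 29
f 32 27 33
f 32 33 29
f 33 27 34
f 33 34 29
f 34 27 35
f 34 35 29
f 35 27 36
f 35 36 29
f 36 27 37
f 36 37 29
f 37 27 38
f 37 38 29
f 38 27 39
f 38 39 29
f 39 27 40
f 39 40 29
f 40 27 41
f 40 41 29
f 41 27 42
f 41 42 29
f 42 27 43
f 42 43 29
f 43 27 28
f 43 28 29
f 45 47 44
f 48 45 44
f 44 47 46
f 46 48 44
f 45 51 47
f 49 45 48
f 49 51 45
f 47 51 46
f 50 48 46
f 46 51 50
f 50 49 48
f 51 49 50
f 53 52 55
f 53 55 54
f 55 52 56
f 55 56 54
f 56 52 57
f 56 57 54
f 57 52 58
f 57 58 54
f 58 52 59
f 58 59 54
f 59 52 60
f 59 60 54
f 60 52 61
f 60 61 54
f 61 52 62
f 61 62 54
f 62 52 63
f 62 63 54
f 63 52 64
f 63 64 54
f 64 52 65
f 64 65 54
f 65 52 66
f 65 66 54
f 66 52 67
f 66 67 54
f 67 52 68
f 67 68 54
f 68 52 69
f 68 69 54
f 69 52 53
f 69 53 54



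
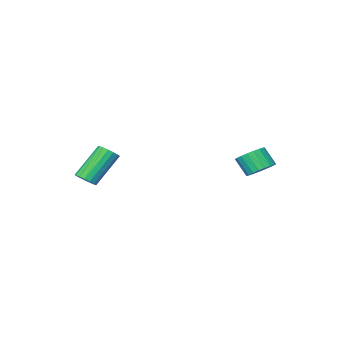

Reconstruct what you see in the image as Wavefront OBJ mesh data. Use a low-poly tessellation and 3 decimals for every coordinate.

v -3.311 1.278 2.828
v -2.605 1.579 2.898
v -2.424 0.943 3.802
v -3.129 0.642 3.732
v -2.781 1.78 3.075
v -2.6 1.144 3.979
v -3.049 1.894 3.209
v -2.867 1.258 4.113
v -3.361 1.902 3.277
v -3.18 1.266 4.181
v -3.665 1.801 3.268
v -3.484 1.165 4.171
v -3.908 1.611 3.182
v -3.727 0.975 4.086
v -4.047 1.363 3.036
v -3.866 0.727 3.939
v -4.059 1.1 2.853
v -3.878 0.464 3.757
v -3.942 0.868 2.666
v -3.761 0.232 3.57
v -3.715 0.707 2.507
v -3.534 0.071 3.411
v -3.419 0.644 2.404
v -3.237 0.008 3.308
v -3.104 0.692 2.374
v -2.922 0.056 3.278
v -2.824 0.84 2.422
v -2.643 0.204 3.326
v -2.629 1.065 2.541
v -2.447 0.429 3.445
v -2.551 1.326 2.709
v -2.37 0.69 3.613
v 3.192 -3.478 2.135
v 3.623 -3.294 2.494
v 2.319 -3.298 4.063
v 1.888 -3.482 3.705
v 3.507 -3.054 2.399
v 2.204 -3.058 3.968
v 3.319 -2.912 2.243
v 2.016 -2.916 3.812
v 3.102 -2.899 2.063
v 1.799 -2.903 3.632
v 2.906 -3.019 1.899
v 1.602 -3.023 3.468
v 2.775 -3.244 1.79
v 1.471 -3.248 3.359
v 2.739 -3.523 1.759
v 1.436 -3.527 3.329
v 2.808 -3.791 1.815
v 1.504 -3.795 3.384
v 2.964 -3.988 1.945
v 1.66 -3.992 3.514
v 3.172 -4.067 2.118
v 1.869 -4.071 3.687
v 3.385 -4.012 2.295
v 2.082 -4.016 3.864
v 3.554 -3.835 2.435
v 2.25 -3.839 4.004
v 3.64 -3.575 2.507
v 2.336 -3.579 4.076
f 2 1 5
f 2 5 3
f 3 5 6
f 3 6 4
f 5 1 7
f 5 7 6
f 6 7 8
f 6 8 4
f 7 1 9
f 7 9 8
f 8 9 10
f 8 10 4
f 9 1 11
f 9 11 10
f 10 11 12
f 10 12 4
f 11 1 13
f 11 13 12
f 12 13 14
f 12 14 4
f 13 1 15
f 13 15 14
f 14 15 16
f 14 16 4
f 15 1 17
f 15 17 16
f 16 17 18
f 16 18 4
f 17 1 19
f 17 19 18
f 18 19 20
f 18 20 4
f 19 1 21
f 19 21 20
f 20 21 22
f 20 22 4
f 21 1 23
f 21 23 22
f 22 23 24
f 22 24 4
f 23 1 25
f 23 25 24
f 24 25 26
f 24 26 4
f 25 1 27
f 25 27 26
f 26 27 28
f 26 28 4
f 27 1 29
f 27 29 28
f 28 29 30
f 28 30 4
f 29 1 31
f 29 31 30
f 30 31 32
f 30 32 4
f 31 1 2
f 31 2 32
f 32 2 3
f 32 3 4
f 34 33 37
f 34 37 35
f 35 37 38
f 35 38 36
f 37 33 39
f 37 39 38
f 38 39 40
f 38 40 36
f 39 33 41
f 39 41 40
f 40 41 42
f 40 42 36
f 41 33 43
f 41 43 42
f 42 43 44
f 42 44 36
f 43 33 45
f 43 45 44
f 44 45 46
f 44 46 36
f 45 33 47
f 45 47 46
f 46 47 48
f 46 48 36
f 47 33 49
f 47 49 48
f 48 49 50
f 48 50 36
f 49 33 51
f 49 51 50
f 50 51 52
f 50 52 36
f 51 33 53
f 51 53 52
f 52 53 54
f 52 54 36
f 53 33 55
f 53 55 54
f 54 55 56
f 54 56 36
f 55 33 57
f 55 57 56
f 56 57 58
f 56 58 36
f 57 33 59
f 57 59 58
f 58 59 60
f 58 60 36
f 59 33 34
f 59 34 60
f 60 34 35
f 60 35 36



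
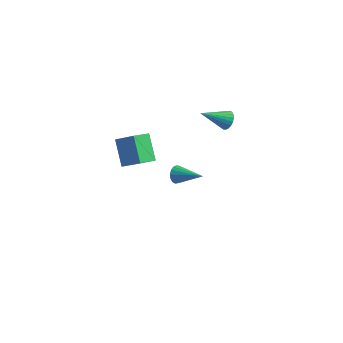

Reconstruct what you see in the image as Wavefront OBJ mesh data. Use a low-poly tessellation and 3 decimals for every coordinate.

v -2.435 2.054 -3.771
v -2.195 2.344 -4.198
v -0.845 1.826 -3.029
v -2.253 2.536 -4.014
v -2.354 2.618 -3.773
v -2.473 2.57 -3.533
v -2.584 2.404 -3.347
v -2.66 2.157 -3.258
v -2.685 1.887 -3.287
v -2.653 1.655 -3.426
v -2.571 1.514 -3.645
v -2.458 1.497 -3.893
v -2.34 1.607 -4.113
v -2.243 1.82 -4.254
v -2.191 2.086 -4.285
v 0.553 1.549 2.856
v 0.935 1.48 3.287
v -0.613 0.771 3.764
v 0.835 1.693 3.342
v 0.687 1.881 3.313
v 0.516 2.011 3.204
v 0.351 2.062 3.036
v 0.221 2.024 2.836
v 0.148 1.904 2.64
v 0.146 1.722 2.481
v 0.213 1.511 2.387
v 0.34 1.306 2.374
v 0.503 1.143 2.445
v 0.675 1.05 2.586
v 0.826 1.044 2.774
v 0.93 1.125 2.977
v 0.968 1.279 3.158
v -3.069 -3.665 2.625
v -3.819 -2.705 3.663
v -2.671 -2.658 1.981
v -3.422 -1.698 3.018
v -2.078 -3.622 3.302
v -2.829 -2.662 4.339
v -1.681 -2.615 2.657
v -2.431 -1.655 3.695
f 2 1 4
f 2 4 3
f 4 1 5
f 4 5 3
f 5 1 6
f 5 6 3
f 6 1 7
f 6 7 3
f 7 1 8
f 7 8 3
f 8 1 9
f 8 9 3
f 9 1 10
f 9 10 3
f 10 1 11
f 10 11 3
f 11 1 12
f 11 12 3
f 12 1 13
f 12 13 3
f 13 1 14
f 13 14 3
f 14 1 15
f 14 15 3
f 15 1 2
f 15 2 3
f 17 16 19
f 17 19 18
f 19 16 20
f 19 20 18
f 20 16 21
f 20 21 18
f 21 16 22
f 21 22 18
f 22 16 23
f 22 23 18
f 23 16 24
f 23 24 18
f 24 16 25
f 24 25 18
f 25 16 26
f 25 26 18
f 26 16 27
f 26 27 18
f 27 16 28
f 27 28 18
f 28 16 29
f 28 29 18
f 29 16 30
f 29 30 18
f 30 16 31
f 30 31 18
f 31 16 32
f 31 32 18
f 32 16 17
f 32 17 18
f 34 36 33
f 37 34 33
f 33 36 35
f 35 37 33
f 34 40 36
f 38 34 37
f 38 40 34
f 36 40 35
f 39 37 35
f 35 40 39
f 39 38 37
f 40 38 39



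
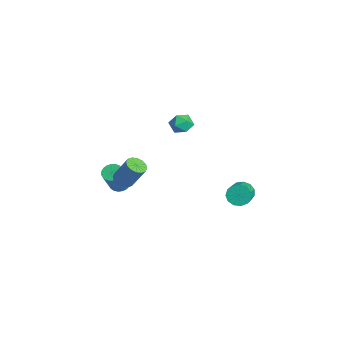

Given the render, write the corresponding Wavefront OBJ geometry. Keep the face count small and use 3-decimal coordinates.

v 3.19 3.484 -0.007
v 3.554 3.51 -0.627
v 4.635 2.982 -0.014
v 4.27 2.956 0.607
v 3.621 3.864 -0.44
v 4.702 3.336 0.173
v 3.551 4.097 -0.115
v 4.632 3.569 0.498
v 3.366 4.136 0.244
v 4.447 3.608 0.857
v 3.125 3.967 0.523
v 4.206 3.439 1.136
v 2.905 3.645 0.635
v 3.985 3.117 1.248
v 2.775 3.272 0.542
v 3.855 2.744 1.156
v 2.777 2.966 0.276
v 3.857 2.438 0.889
v 2.91 2.825 -0.08
v 3.99 2.297 0.533
v 3.131 2.892 -0.413
v 4.212 2.365 0.2
v 3.372 3.148 -0.617
v 4.453 2.62 -0.004
v -1.437 -2.128 -1.13
v -0.848 -1.999 -1.398
v -0.333 -1.323 0.063
v -0.923 -1.452 0.33
v -1.036 -1.721 -1.46
v -0.521 -1.045 0.001
v -1.332 -1.552 -1.434
v -0.817 -0.876 0.026
v -1.656 -1.537 -1.327
v -1.141 -0.861 0.134
v -1.921 -1.681 -1.167
v -1.406 -1.004 0.294
v -2.057 -1.944 -0.997
v -1.542 -1.268 0.464
v -2.027 -2.257 -0.863
v -1.512 -1.581 0.598
v -1.839 -2.535 -0.801
v -1.324 -1.859 0.66
v -1.543 -2.704 -0.826
v -1.028 -2.028 0.634
v -1.219 -2.719 -0.934
v -0.704 -2.043 0.527
v -0.954 -2.576 -1.094
v -0.439 -1.899 0.367
v -0.818 -2.312 -1.264
v -0.303 -1.636 0.197
v -4.106 -1.713 -3.392
v -3.671 -1.231 -3.421
v -2.859 -1.865 -1.777
v -3.294 -2.347 -1.748
v -3.871 -1.118 -3.278
v -3.059 -1.752 -1.634
v -4.111 -1.107 -3.156
v -3.3 -1.742 -1.512
v -4.351 -1.202 -3.074
v -3.54 -1.836 -1.43
v -4.548 -1.385 -3.047
v -3.737 -2.019 -1.403
v -4.669 -1.625 -3.08
v -3.858 -2.259 -1.436
v -4.692 -1.879 -3.167
v -3.881 -2.514 -1.523
v -4.614 -2.106 -3.293
v -3.803 -2.74 -1.648
v -4.448 -2.264 -3.436
v -3.637 -2.898 -1.791
v -4.223 -2.327 -3.571
v -3.411 -2.961 -1.927
v -3.977 -2.284 -3.676
v -3.166 -2.918 -2.031
v -3.754 -2.142 -3.731
v -2.943 -2.776 -2.087
v -3.591 -1.926 -3.728
v -2.78 -2.56 -2.084
v -3.518 -1.673 -3.667
v -2.707 -2.307 -2.023
v -3.546 -1.427 -3.558
v -2.735 -2.061 -1.914
v -0.311 1.372 4.447
v 0.154 1.592 3.891
v -0.294 0.228 4.009
v 0.171 0.448 3.453
v 0.419 0.428 4.167
v 0.409 1.135 4.439
v -0.549 0.685 3.461
v -0.559 1.392 3.733
v 0.006 1.167 3.282
v 0.604 1.009 3.718
v -0.744 0.811 4.182
v -0.146 0.653 4.618
f 2 1 5
f 2 5 3
f 3 5 6
f 3 6 4
f 5 1 7
f 5 7 6
f 6 7 8
f 6 8 4
f 7 1 9
f 7 9 8
f 8 9 10
f 8 10 4
f 9 1 11
f 9 11 10
f 10 11 12
f 10 12 4
f 11 1 13
f 11 13 12
f 12 13 14
f 12 14 4
f 13 1 15
f 13 15 14
f 14 15 16
f 14 16 4
f 15 1 17
f 15 17 16
f 16 17 18
f 16 18 4
f 17 1 19
f 17 19 18
f 18 19 20
f 18 20 4
f 19 1 21
f 19 21 20
f 20 21 22
f 20 22 4
f 21 1 23
f 21 23 22
f 22 23 24
f 22 24 4
f 23 1 2
f 23 2 24
f 24 2 3
f 24 3 4
f 26 25 29
f 26 29 27
f 27 29 30
f 27 30 28
f 29 25 31
f 29 31 30
f 30 31 32
f 30 32 28
f 31 25 33
f 31 33 32
f 32 33 34
f 32 34 28
f 33 25 35
f 33 35 34
f 34 35 36
f 34 36 28
f 35 25 37
f 35 37 36
f 36 37 38
f 36 38 28
f 37 25 39
f 37 39 38
f 38 39 40
f 38 40 28
f 39 25 41
f 39 41 40
f 40 41 42
f 40 42 28
f 41 25 43
f 41 43 42
f 42 43 44
f 42 44 28
f 43 25 45
f 43 45 44
f 44 45 46
f 44 46 28
f 45 25 47
f 45 47 46
f 46 47 48
f 46 48 28
f 47 25 49
f 47 49 48
f 48 49 50
f 48 50 28
f 49 25 26
f 49 26 50
f 50 26 27
f 50 27 28
f 52 51 55
f 52 55 53
f 53 55 56
f 53 56 54
f 55 51 57
f 55 57 56
f 56 57 58
f 56 58 54
f 57 51 59
f 57 59 58
f 58 59 60
f 58 60 54
f 59 51 61
f 59 61 60
f 60 61 62
f 60 62 54
f 61 51 63
f 61 63 62
f 62 63 64
f 62 64 54
f 63 51 65
f 63 65 64
f 64 65 66
f 64 66 54
f 65 51 67
f 65 67 66
f 66 67 68
f 66 68 54
f 67 51 69
f 67 69 68
f 68 69 70
f 68 70 54
f 69 51 71
f 69 71 70
f 70 71 72
f 70 72 54
f 71 51 73
f 71 73 72
f 72 73 74
f 72 74 54
f 73 51 75
f 73 75 74
f 74 75 76
f 74 76 54
f 75 51 77
f 75 77 76
f 76 77 78
f 76 78 54
f 77 51 79
f 77 79 78
f 78 79 80
f 78 80 54
f 79 51 81
f 79 81 80
f 80 81 82
f 80 82 54
f 81 51 52
f 81 52 82
f 82 52 53
f 82 53 54
f 83 94 88
f 83 88 84
f 83 84 90
f 83 90 93
f 83 93 94
f 84 88 92
f 88 94 87
f 94 93 85
f 93 90 89
f 90 84 91
f 86 92 87
f 86 87 85
f 86 85 89
f 86 89 91
f 86 91 92
f 87 92 88
f 85 87 94
f 89 85 93
f 91 89 90
f 92 91 84



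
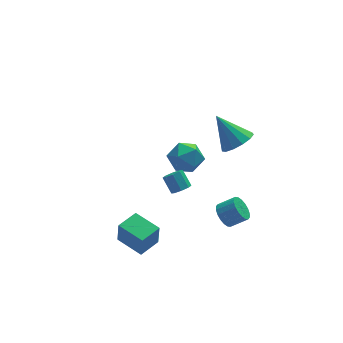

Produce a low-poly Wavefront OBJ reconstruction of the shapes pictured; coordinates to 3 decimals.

v -2.667 -3.402 -1.649
v -2.641 -3.575 -0.27
v -1.565 -2.697 -1.582
v -1.539 -2.87 -0.203
v -1.781 -4.77 -1.837
v -1.755 -4.943 -0.458
v -0.679 -4.065 -1.77
v -0.653 -4.238 -0.391
v 3.413 -2.36 -2.324
v 3.763 -2.684 -2.928
v 4.657 -2.925 -2.28
v 4.307 -2.6 -1.676
v 3.865 -2.357 -2.947
v 4.759 -2.598 -2.299
v 3.877 -2.031 -2.843
v 4.772 -2.272 -2.195
v 3.798 -1.77 -2.636
v 4.692 -2.011 -1.988
v 3.642 -1.626 -2.367
v 4.536 -1.867 -1.719
v 3.441 -1.627 -2.089
v 4.335 -1.868 -1.442
v 3.234 -1.773 -1.859
v 4.128 -2.014 -1.211
v 3.063 -2.035 -1.72
v 3.957 -2.276 -1.072
v 2.961 -2.362 -1.701
v 3.855 -2.603 -1.053
v 2.948 -2.688 -1.805
v 3.843 -2.929 -1.157
v 3.028 -2.949 -2.012
v 3.922 -3.19 -1.364
v 3.184 -3.093 -2.281
v 4.078 -3.334 -1.633
v 3.385 -3.092 -2.558
v 4.279 -3.333 -1.911
v 3.592 -2.946 -2.789
v 4.486 -3.187 -2.141
v 1.057 -2.355 0.615
v 1.596 -2.35 0.803
v 1.321 -1.659 1.572
v 0.783 -1.665 1.385
v 1.521 -2.044 0.501
v 1.246 -1.353 1.271
v 1.175 -1.92 0.266
v 0.9 -1.229 1.036
v 0.76 -2.051 0.236
v 0.485 -1.361 1.006
v 0.519 -2.361 0.428
v 0.244 -1.67 1.197
v 0.594 -2.667 0.729
v 0.319 -1.976 1.499
v 0.94 -2.791 0.964
v 0.665 -2.1 1.734
v 1.355 -2.659 0.994
v 1.08 -1.969 1.764
v 2.653 3.904 -1.985
v 3.578 3.485 -1.501
v 2.062 2.215 -2.319
v 2.987 1.796 -1.835
v 2.211 2.318 -1.209
v 2.577 3.362 -1.002
v 3.063 2.338 -2.818
v 3.429 3.382 -2.611
v 3.831 2.517 -2.015
v 3.305 2.504 -1.021
v 2.335 3.196 -2.799
v 1.809 3.183 -1.805
v 4.368 -1.488 2.975
v 5.053 -0.767 2.869
v 3.492 -0.432 4.485
v 4.627 -0.632 2.527
v 4.118 -0.768 2.327
v 3.688 -1.133 2.333
v 3.474 -1.61 2.542
v 3.544 -2.049 2.889
v 3.876 -2.309 3.263
v 4.363 -2.309 3.546
v 4.852 -2.048 3.647
v 5.187 -1.609 3.535
v 5.262 -1.132 3.245
f 2 4 1
f 5 2 1
f 1 4 3
f 3 5 1
f 2 8 4
f 6 2 5
f 6 8 2
f 4 8 3
f 7 5 3
f 3 8 7
f 7 6 5
f 8 6 7
f 10 9 13
f 10 13 11
f 11 13 14
f 11 14 12
f 13 9 15
f 13 15 14
f 14 15 16
f 14 16 12
f 15 9 17
f 15 17 16
f 16 17 18
f 16 18 12
f 17 9 19
f 17 19 18
f 18 19 20
f 18 20 12
f 19 9 21
f 19 21 20
f 20 21 22
f 20 22 12
f 21 9 23
f 21 23 22
f 22 23 24
f 22 24 12
f 23 9 25
f 23 25 24
f 24 25 26
f 24 26 12
f 25 9 27
f 25 27 26
f 26 27 28
f 26 28 12
f 27 9 29
f 27 29 28
f 28 29 30
f 28 30 12
f 29 9 31
f 29 31 30
f 30 31 32
f 30 32 12
f 31 9 33
f 31 33 32
f 32 33 34
f 32 34 12
f 33 9 35
f 33 35 34
f 34 35 36
f 34 36 12
f 35 9 37
f 35 37 36
f 36 37 38
f 36 38 12
f 37 9 10
f 37 10 38
f 38 10 11
f 38 11 12
f 40 39 43
f 40 43 41
f 41 43 44
f 41 44 42
f 43 39 45
f 43 45 44
f 44 45 46
f 44 46 42
f 45 39 47
f 45 47 46
f 46 47 48
f 46 48 42
f 47 39 49
f 47 49 48
f 48 49 50
f 48 50 42
f 49 39 51
f 49 51 50
f 50 51 52
f 50 52 42
f 51 39 53
f 51 53 52
f 52 53 54
f 52 54 42
f 53 39 55
f 53 55 54
f 54 55 56
f 54 56 42
f 55 39 40
f 55 40 56
f 56 40 41
f 56 41 42
f 57 68 62
f 57 62 58
f 57 58 64
f 57 64 67
f 57 67 68
f 58 62 66
f 62 68 61
f 68 67 59
f 67 64 63
f 64 58 65
f 60 66 61
f 60 61 59
f 60 59 63
f 60 63 65
f 60 65 66
f 61 66 62
f 59 61 68
f 63 59 67
f 65 63 64
f 66 65 58
f 70 69 72
f 70 72 71
f 72 69 73
f 72 73 71
f 73 69 74
f 73 74 71
f 74 69 75
f 74 75 71
f 75 69 76
f 75 76 71
f 76 69 77
f 76 77 71
f 77 69 78
f 77 78 71
f 78 69 79
f 78 79 71
f 79 69 80
f 79 80 71
f 80 69 81
f 80 81 71
f 81 69 70
f 81 70 71



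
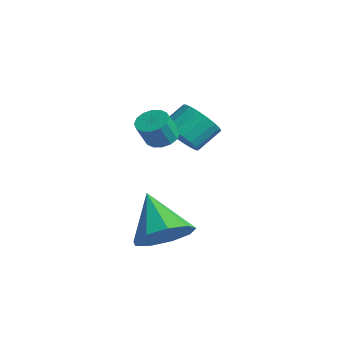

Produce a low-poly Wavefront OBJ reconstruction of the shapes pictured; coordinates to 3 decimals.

v -0.602 0.694 -1.11
v -0.127 0.411 -1.367
v 0.057 -0.098 -0.467
v -0.418 0.186 -0.21
v -0.007 0.675 -1.243
v 0.177 0.167 -0.342
v -0.046 0.944 -1.082
v 0.138 0.436 -0.182
v -0.234 1.146 -0.93
v -0.051 0.638 -0.03
v -0.521 1.228 -0.825
v -0.337 0.719 0.075
v -0.83 1.166 -0.797
v -0.646 0.658 0.103
v -1.077 0.978 -0.853
v -0.893 0.469 0.047
v -1.197 0.713 -0.978
v -1.013 0.205 -0.077
v -1.158 0.444 -1.138
v -0.974 -0.064 -0.238
v -0.969 0.242 -1.29
v -0.786 -0.266 -0.39
v -0.683 0.161 -1.395
v -0.499 -0.348 -0.495
v -0.374 0.222 -1.423
v -0.19 -0.286 -0.523
v -2.431 2.405 -2.201
v -1.945 1.953 -1.624
v -1.963 2.883 -0.881
v -2.449 3.335 -1.459
v -1.675 2.133 -1.843
v -1.693 3.063 -1.1
v -1.555 2.367 -2.133
v -1.572 3.297 -1.39
v -1.608 2.609 -2.437
v -1.626 3.538 -1.694
v -1.824 2.81 -2.694
v -1.842 3.74 -1.951
v -2.161 2.931 -2.853
v -2.179 3.861 -2.111
v -2.551 2.948 -2.884
v -2.569 3.878 -2.141
v -2.917 2.857 -2.779
v -2.935 3.787 -2.036
v -3.187 2.677 -2.56
v -3.205 3.607 -1.817
v -3.308 2.443 -2.27
v -3.325 3.373 -1.527
v -3.254 2.202 -1.966
v -3.272 3.131 -1.223
v -3.038 2 -1.709
v -3.056 2.93 -0.966
v -2.701 1.879 -1.549
v -2.719 2.809 -0.807
v -2.311 1.862 -1.519
v -2.329 2.792 -0.776
v 1.559 -0.459 -4.567
v 2.282 -0.747 -3.818
v 0.181 -0.341 -3.193
v 2.272 -0.011 -3.89
v 1.929 0.514 -4.279
v 1.413 0.585 -4.803
v 0.965 0.167 -5.217
v 0.796 -0.544 -5.326
v 0.983 -1.215 -5.08
v 1.441 -1.532 -4.594
v 1.953 -1.347 -4.096
f 2 1 5
f 2 5 3
f 3 5 6
f 3 6 4
f 5 1 7
f 5 7 6
f 6 7 8
f 6 8 4
f 7 1 9
f 7 9 8
f 8 9 10
f 8 10 4
f 9 1 11
f 9 11 10
f 10 11 12
f 10 12 4
f 11 1 13
f 11 13 12
f 12 13 14
f 12 14 4
f 13 1 15
f 13 15 14
f 14 15 16
f 14 16 4
f 15 1 17
f 15 17 16
f 16 17 18
f 16 18 4
f 17 1 19
f 17 19 18
f 18 19 20
f 18 20 4
f 19 1 21
f 19 21 20
f 20 21 22
f 20 22 4
f 21 1 23
f 21 23 22
f 22 23 24
f 22 24 4
f 23 1 25
f 23 25 24
f 24 25 26
f 24 26 4
f 25 1 2
f 25 2 26
f 26 2 3
f 26 3 4
f 28 27 31
f 28 31 29
f 29 31 32
f 29 32 30
f 31 27 33
f 31 33 32
f 32 33 34
f 32 34 30
f 33 27 35
f 33 35 34
f 34 35 36
f 34 36 30
f 35 27 37
f 35 37 36
f 36 37 38
f 36 38 30
f 37 27 39
f 37 39 38
f 38 39 40
f 38 40 30
f 39 27 41
f 39 41 40
f 40 41 42
f 40 42 30
f 41 27 43
f 41 43 42
f 42 43 44
f 42 44 30
f 43 27 45
f 43 45 44
f 44 45 46
f 44 46 30
f 45 27 47
f 45 47 46
f 46 47 48
f 46 48 30
f 47 27 49
f 47 49 48
f 48 49 50
f 48 50 30
f 49 27 51
f 49 51 50
f 50 51 52
f 50 52 30
f 51 27 53
f 51 53 52
f 52 53 54
f 52 54 30
f 53 27 55
f 53 55 54
f 54 55 56
f 54 56 30
f 55 27 28
f 55 28 56
f 56 28 29
f 56 29 30
f 58 57 60
f 58 60 59
f 60 57 61
f 60 61 59
f 61 57 62
f 61 62 59
f 62 57 63
f 62 63 59
f 63 57 64
f 63 64 59
f 64 57 65
f 64 65 59
f 65 57 66
f 65 66 59
f 66 57 67
f 66 67 59
f 67 57 58
f 67 58 59



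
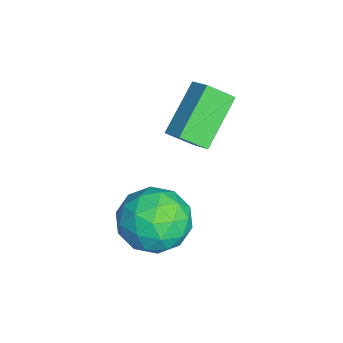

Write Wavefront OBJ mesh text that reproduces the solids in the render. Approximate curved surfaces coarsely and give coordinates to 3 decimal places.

v -3.692 -1.445 1.991
v -3.619 -2.256 2.621
v -3.032 -1.034 2.444
v -2.959 -1.845 3.074
v -2.401 -2.235 0.826
v -2.328 -3.046 1.456
v -1.741 -1.824 1.279
v -1.668 -2.635 1.909
v -0 -2.374 -0.2
v 0.643 -2.964 -0.959
v -1.303 -3.716 -0.261
v -0.66 -4.306 -1.02
v -0.307 -4.199 0.077
v 0.498 -3.369 0.114
v -1.158 -3.311 -1.334
v -0.353 -2.481 -1.297
v -0.072 -3.542 -1.66
v 0.453 -4.092 -0.788
v -1.113 -2.588 -0.432
v -0.588 -3.138 0.44
v 0.436 -2.551 -0.574
v -1.096 -4.129 -0.646
v -0.888 -4.066 -0.001
v -0.51 -4.413 -0.447
v 0.35 -2.789 0.057
v 0.728 -3.136 -0.39
v 0.17 -3.862 0.219
v -1.388 -3.544 -0.83
v -1.01 -3.891 -1.277
v -0.15 -2.267 -0.773
v 0.228 -2.614 -1.219
v -0.83 -2.818 -1.439
v 0.393 -3.238 -1.432
v -0.372 -4.027 -1.468
v -0.665 -3.442 -1.653
v -0.192 -2.954 -1.631
v 0.702 -3.561 -0.92
v -0.063 -4.35 -0.956
v 0.144 -4.287 -0.311
v 0.617 -3.799 -0.289
v 0.282 -3.901 -1.332
v -0.597 -2.33 -0.264
v -1.362 -3.119 -0.3
v -1.277 -2.881 -0.931
v -0.804 -2.393 -0.909
v -0.288 -2.653 0.248
v -1.053 -3.442 0.212
v -0.468 -3.726 0.411
v 0.005 -3.238 0.433
v -0.942 -2.779 0.112
f 2 4 1
f 5 2 1
f 1 4 3
f 3 5 1
f 2 8 4
f 6 2 5
f 6 8 2
f 4 8 3
f 7 5 3
f 3 8 7
f 7 6 5
f 8 6 7
f 9 46 25
f 46 20 49
f 25 49 14
f 46 49 25
f 9 25 21
f 25 14 26
f 21 26 10
f 25 26 21
f 9 21 30
f 21 10 31
f 30 31 16
f 21 31 30
f 9 30 42
f 30 16 45
f 42 45 19
f 30 45 42
f 9 42 46
f 42 19 50
f 46 50 20
f 42 50 46
f 10 26 37
f 26 14 40
f 37 40 18
f 26 40 37
f 14 49 27
f 49 20 48
f 27 48 13
f 49 48 27
f 20 50 47
f 50 19 43
f 47 43 11
f 50 43 47
f 19 45 44
f 45 16 32
f 44 32 15
f 45 32 44
f 16 31 36
f 31 10 33
f 36 33 17
f 31 33 36
f 12 38 24
f 38 18 39
f 24 39 13
f 38 39 24
f 12 24 22
f 24 13 23
f 22 23 11
f 24 23 22
f 12 22 29
f 22 11 28
f 29 28 15
f 22 28 29
f 12 29 34
f 29 15 35
f 34 35 17
f 29 35 34
f 12 34 38
f 34 17 41
f 38 41 18
f 34 41 38
f 13 39 27
f 39 18 40
f 27 40 14
f 39 40 27
f 11 23 47
f 23 13 48
f 47 48 20
f 23 48 47
f 15 28 44
f 28 11 43
f 44 43 19
f 28 43 44
f 17 35 36
f 35 15 32
f 36 32 16
f 35 32 36
f 18 41 37
f 41 17 33
f 37 33 10
f 41 33 37



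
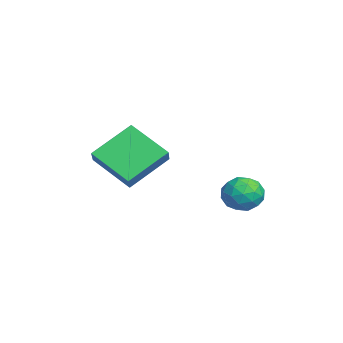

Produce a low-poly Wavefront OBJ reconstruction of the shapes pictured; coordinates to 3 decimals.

v -2.283 -3.726 3.214
v -2.984 -2.306 4.263
v -2.964 -3.645 2.648
v -3.666 -2.224 3.697
v -1.314 -2.516 2.223
v -2.016 -1.095 3.272
v -1.996 -2.434 1.657
v -2.697 -1.014 2.706
v -0.886 1.696 1.767
v -0.435 1.796 2.406
v -0.165 0.704 1.414
v 0.286 0.804 2.053
v -0.457 0.55 2.13
v -0.902 1.163 2.349
v 0.302 1.337 1.471
v -0.143 1.95 1.69
v 0.299 1.574 2.224
v -0.17 1.088 2.631
v -0.43 1.412 1.189
v -0.899 0.926 1.596
v -0.724 1.833 2.118
v 0.124 0.667 1.702
v -0.313 0.518 1.747
v -0.048 0.577 2.123
v -0.998 1.461 2.084
v -0.733 1.52 2.46
v -0.746 0.788 2.297
v 0.133 0.98 1.36
v 0.398 1.039 1.736
v -0.552 1.923 1.697
v -0.287 1.982 2.073
v 0.146 1.712 1.523
v -0.027 1.761 2.386
v 0.397 1.178 2.178
v 0.406 1.491 1.837
v 0.144 1.852 1.965
v -0.303 1.475 2.625
v 0.121 0.893 2.417
v -0.315 0.743 2.463
v -0.577 1.104 2.591
v 0.129 1.345 2.518
v -0.721 1.607 1.403
v -0.297 1.025 1.195
v -0.023 1.396 1.229
v -0.285 1.757 1.357
v -0.997 1.322 1.642
v -0.573 0.739 1.434
v -0.744 0.648 1.855
v -1.006 1.009 1.983
v -0.729 1.155 1.302
f 2 4 1
f 5 2 1
f 1 4 3
f 3 5 1
f 2 8 4
f 6 2 5
f 6 8 2
f 4 8 3
f 7 5 3
f 3 8 7
f 7 6 5
f 8 6 7
f 9 46 25
f 46 20 49
f 25 49 14
f 46 49 25
f 9 25 21
f 25 14 26
f 21 26 10
f 25 26 21
f 9 21 30
f 21 10 31
f 30 31 16
f 21 31 30
f 9 30 42
f 30 16 45
f 42 45 19
f 30 45 42
f 9 42 46
f 42 19 50
f 46 50 20
f 42 50 46
f 10 26 37
f 26 14 40
f 37 40 18
f 26 40 37
f 14 49 27
f 49 20 48
f 27 48 13
f 49 48 27
f 20 50 47
f 50 19 43
f 47 43 11
f 50 43 47
f 19 45 44
f 45 16 32
f 44 32 15
f 45 32 44
f 16 31 36
f 31 10 33
f 36 33 17
f 31 33 36
f 12 38 24
f 38 18 39
f 24 39 13
f 38 39 24
f 12 24 22
f 24 13 23
f 22 23 11
f 24 23 22
f 12 22 29
f 22 11 28
f 29 28 15
f 22 28 29
f 12 29 34
f 29 15 35
f 34 35 17
f 29 35 34
f 12 34 38
f 34 17 41
f 38 41 18
f 34 41 38
f 13 39 27
f 39 18 40
f 27 40 14
f 39 40 27
f 11 23 47
f 23 13 48
f 47 48 20
f 23 48 47
f 15 28 44
f 28 11 43
f 44 43 19
f 28 43 44
f 17 35 36
f 35 15 32
f 36 32 16
f 35 32 36
f 18 41 37
f 41 17 33
f 37 33 10
f 41 33 37



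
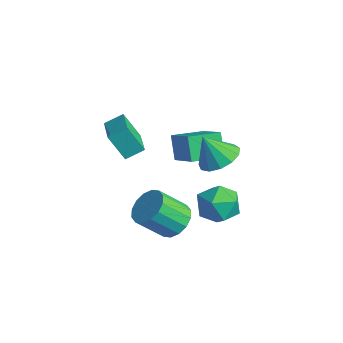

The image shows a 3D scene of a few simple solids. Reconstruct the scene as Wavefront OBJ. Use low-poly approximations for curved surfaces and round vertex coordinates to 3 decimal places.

v -1.694 0.537 -1.122
v -2.403 0.798 -0.027
v -1.388 2.057 -1.286
v -2.096 2.318 -0.191
v -0.024 0.322 0.011
v -0.732 0.583 1.106
v 0.283 1.842 -0.153
v -0.426 2.103 0.942
v -0.449 -3.598 3.07
v -0.187 -2.796 3.508
v -2.001 -2.846 2.626
v -1.738 -2.045 3.064
v 0.138 -3.115 1.836
v 0.401 -2.314 2.274
v -1.413 -2.364 1.392
v -1.151 -1.562 1.83
v 3.334 -0.545 2.983
v 4.033 -0.06 3.449
v 2.866 -1.075 4.237
v 3.601 0.274 3.429
v 3.084 0.348 3.268
v 2.647 0.139 3.016
v 2.427 -0.287 2.753
v 2.496 -0.795 2.564
v 2.83 -1.224 2.508
v 3.325 -1.437 2.602
v 3.822 -1.366 2.817
v 4.165 -1.035 3.085
v 4.243 -0.548 3.321
v 3.754 -2.973 0.344
v 4.581 -3.324 0.29
v 4.192 -4.419 1.462
v 3.366 -4.067 1.516
v 4.613 -2.99 0.613
v 4.224 -4.084 1.785
v 4.415 -2.651 0.864
v 4.026 -3.745 2.036
v 4.04 -2.398 0.975
v 3.651 -3.493 2.147
v 3.588 -2.299 0.918
v 3.199 -3.394 2.09
v 3.181 -2.381 0.706
v 2.792 -3.475 1.878
v 2.928 -2.621 0.398
v 2.539 -3.716 1.57
v 2.896 -2.956 0.075
v 2.507 -4.05 1.247
v 3.094 -3.295 -0.176
v 2.705 -4.389 0.996
v 3.469 -3.547 -0.287
v 3.08 -4.642 0.885
v 3.921 -3.646 -0.23
v 3.532 -4.741 0.942
v 4.328 -3.565 -0.018
v 3.939 -4.659 1.154
v 1.51 0.388 -0.708
v 2.014 0.686 -1.632
v 2.906 -0.606 -0.268
v 3.41 -0.308 -1.192
v 3.251 0.424 -0.395
v 2.389 1.038 -0.667
v 2.531 -0.958 -1.233
v 1.669 -0.344 -1.505
v 2.645 -0.146 -1.956
v 3.09 0.708 -1.438
v 1.83 -0.628 -0.462
v 2.275 0.226 0.056
f 2 4 1
f 5 2 1
f 1 4 3
f 3 5 1
f 2 8 4
f 6 2 5
f 6 8 2
f 4 8 3
f 7 5 3
f 3 8 7
f 7 6 5
f 8 6 7
f 10 12 9
f 13 10 9
f 9 12 11
f 11 13 9
f 10 16 12
f 14 10 13
f 14 16 10
f 12 16 11
f 15 13 11
f 11 16 15
f 15 14 13
f 16 14 15
f 18 17 20
f 18 20 19
f 20 17 21
f 20 21 19
f 21 17 22
f 21 22 19
f 22 17 23
f 22 23 19
f 23 17 24
f 23 24 19
f 24 17 25
f 24 25 19
f 25 17 26
f 25 26 19
f 26 17 27
f 26 27 19
f 27 17 28
f 27 28 19
f 28 17 29
f 28 29 19
f 29 17 18
f 29 18 19
f 31 30 34
f 31 34 32
f 32 34 35
f 32 35 33
f 34 30 36
f 34 36 35
f 35 36 37
f 35 37 33
f 36 30 38
f 36 38 37
f 37 38 39
f 37 39 33
f 38 30 40
f 38 40 39
f 39 40 41
f 39 41 33
f 40 30 42
f 40 42 41
f 41 42 43
f 41 43 33
f 42 30 44
f 42 44 43
f 43 44 45
f 43 45 33
f 44 30 46
f 44 46 45
f 45 46 47
f 45 47 33
f 46 30 48
f 46 48 47
f 47 48 49
f 47 49 33
f 48 30 50
f 48 50 49
f 49 50 51
f 49 51 33
f 50 30 52
f 50 52 51
f 51 52 53
f 51 53 33
f 52 30 54
f 52 54 53
f 53 54 55
f 53 55 33
f 54 30 31
f 54 31 55
f 55 31 32
f 55 32 33
f 56 67 61
f 56 61 57
f 56 57 63
f 56 63 66
f 56 66 67
f 57 61 65
f 61 67 60
f 67 66 58
f 66 63 62
f 63 57 64
f 59 65 60
f 59 60 58
f 59 58 62
f 59 62 64
f 59 64 65
f 60 65 61
f 58 60 67
f 62 58 66
f 64 62 63
f 65 64 57

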